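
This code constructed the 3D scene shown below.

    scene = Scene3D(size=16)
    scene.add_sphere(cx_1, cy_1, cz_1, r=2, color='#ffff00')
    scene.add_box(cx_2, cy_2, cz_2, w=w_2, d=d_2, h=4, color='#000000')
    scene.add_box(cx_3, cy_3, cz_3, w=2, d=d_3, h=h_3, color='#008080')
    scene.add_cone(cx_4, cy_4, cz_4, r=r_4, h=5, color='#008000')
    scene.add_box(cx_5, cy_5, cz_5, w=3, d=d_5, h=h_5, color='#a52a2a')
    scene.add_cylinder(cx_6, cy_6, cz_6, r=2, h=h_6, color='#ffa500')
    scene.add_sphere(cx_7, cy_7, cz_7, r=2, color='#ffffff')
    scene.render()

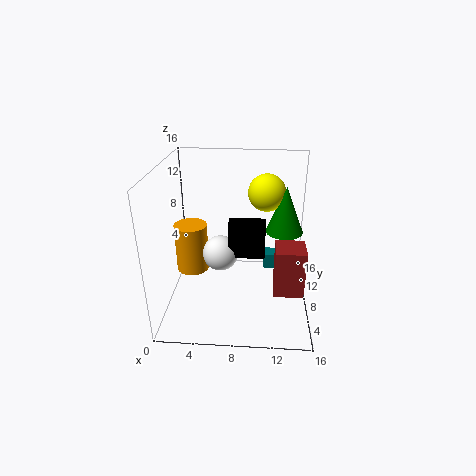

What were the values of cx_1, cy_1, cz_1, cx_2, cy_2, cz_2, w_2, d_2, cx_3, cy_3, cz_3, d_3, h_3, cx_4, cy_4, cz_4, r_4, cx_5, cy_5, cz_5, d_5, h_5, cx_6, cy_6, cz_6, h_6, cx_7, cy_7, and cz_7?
cx_1 = 11
cy_1 = 9
cz_1 = 13
cx_2 = 7
cy_2 = 7
cz_2 = 6
w_2 = 4
d_2 = 2
cx_3 = 11
cy_3 = 13
cz_3 = 1
d_3 = 2
h_3 = 2
cx_4 = 13
cy_4 = 8
cz_4 = 9
r_4 = 2
cx_5 = 12
cy_5 = 3
cz_5 = 4
d_5 = 3
h_5 = 5
cx_6 = 2
cy_6 = 11
cz_6 = 2
h_6 = 6
cx_7 = 6
cy_7 = 8
cz_7 = 6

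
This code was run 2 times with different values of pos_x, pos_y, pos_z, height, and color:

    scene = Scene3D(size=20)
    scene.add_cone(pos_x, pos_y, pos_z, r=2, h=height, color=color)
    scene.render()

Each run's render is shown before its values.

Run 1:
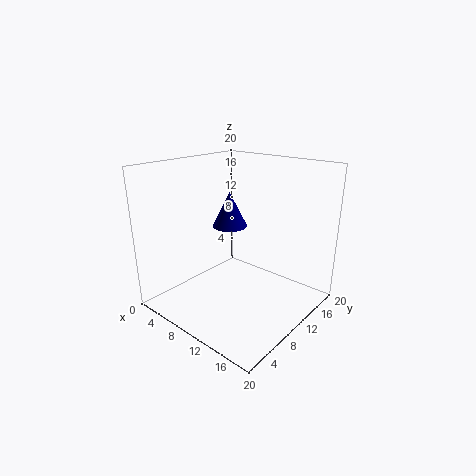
pos_x = 13; pos_y = 5; pos_z = 14; height = 4; color = 'navy'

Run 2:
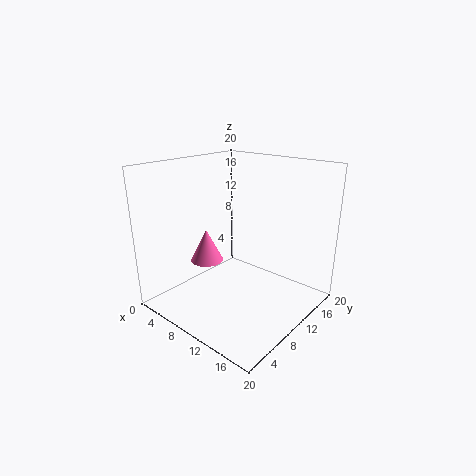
pos_x = 10; pos_y = 4; pos_z = 9; height = 4; color = 'hotpink'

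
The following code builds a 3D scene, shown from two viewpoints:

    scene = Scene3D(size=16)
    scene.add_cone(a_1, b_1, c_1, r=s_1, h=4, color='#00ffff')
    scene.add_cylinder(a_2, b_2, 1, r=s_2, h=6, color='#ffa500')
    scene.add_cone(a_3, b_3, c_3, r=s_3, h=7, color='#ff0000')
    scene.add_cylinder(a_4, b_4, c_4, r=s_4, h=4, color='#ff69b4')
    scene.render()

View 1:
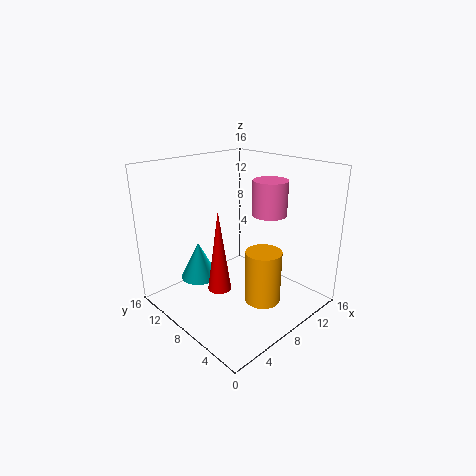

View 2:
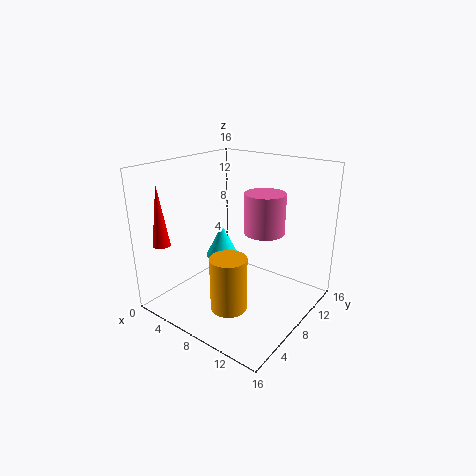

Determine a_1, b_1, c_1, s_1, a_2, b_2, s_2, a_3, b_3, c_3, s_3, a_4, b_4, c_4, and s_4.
a_1 = 4, b_1 = 10, c_1 = 4, s_1 = 2, a_2 = 9, b_2 = 5, s_2 = 2, a_3 = 1, b_3 = 3, c_3 = 7, s_3 = 1, a_4 = 12, b_4 = 7, c_4 = 10, s_4 = 2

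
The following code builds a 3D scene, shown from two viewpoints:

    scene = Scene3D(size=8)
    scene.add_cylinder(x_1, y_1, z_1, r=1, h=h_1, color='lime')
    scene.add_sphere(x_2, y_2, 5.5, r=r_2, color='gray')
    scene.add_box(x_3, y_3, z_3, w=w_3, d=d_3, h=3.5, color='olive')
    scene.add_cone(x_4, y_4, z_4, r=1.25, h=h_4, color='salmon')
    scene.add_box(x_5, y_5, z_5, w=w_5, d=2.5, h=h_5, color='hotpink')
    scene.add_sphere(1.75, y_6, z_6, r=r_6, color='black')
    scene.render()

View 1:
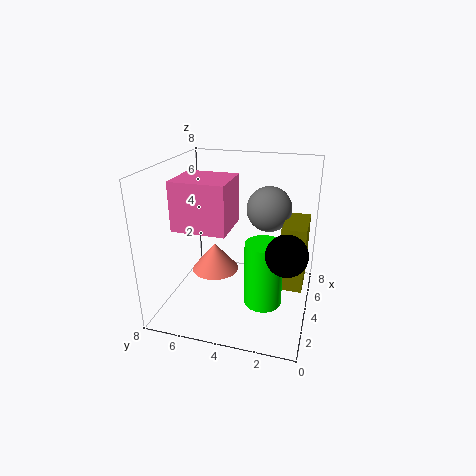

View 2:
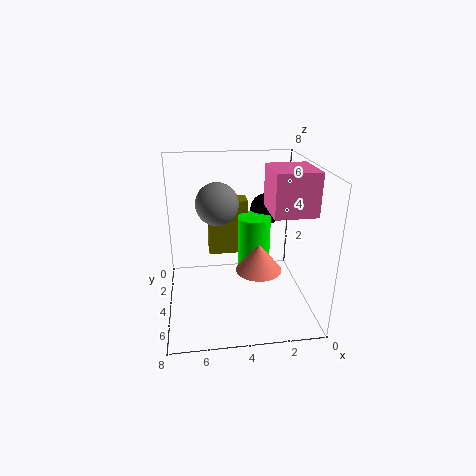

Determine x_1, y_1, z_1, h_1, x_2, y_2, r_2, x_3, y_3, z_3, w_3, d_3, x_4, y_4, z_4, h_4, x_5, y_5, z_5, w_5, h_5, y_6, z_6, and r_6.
x_1 = 2.75; y_1 = 2.25; z_1 = 1; h_1 = 3.5; x_2 = 5; y_2 = 2.5; r_2 = 1.25; x_3 = 3; y_3 = 0.25; z_3 = 1.75; w_3 = 2.5; d_3 = 1.25; x_4 = 3; y_4 = 5; z_4 = 2.5; h_4 = 1.5; x_5 = 0.25; y_5 = 3.5; z_5 = 5.75; w_5 = 2.25; h_5 = 2.25; y_6 = 1; z_6 = 4.5; r_6 = 1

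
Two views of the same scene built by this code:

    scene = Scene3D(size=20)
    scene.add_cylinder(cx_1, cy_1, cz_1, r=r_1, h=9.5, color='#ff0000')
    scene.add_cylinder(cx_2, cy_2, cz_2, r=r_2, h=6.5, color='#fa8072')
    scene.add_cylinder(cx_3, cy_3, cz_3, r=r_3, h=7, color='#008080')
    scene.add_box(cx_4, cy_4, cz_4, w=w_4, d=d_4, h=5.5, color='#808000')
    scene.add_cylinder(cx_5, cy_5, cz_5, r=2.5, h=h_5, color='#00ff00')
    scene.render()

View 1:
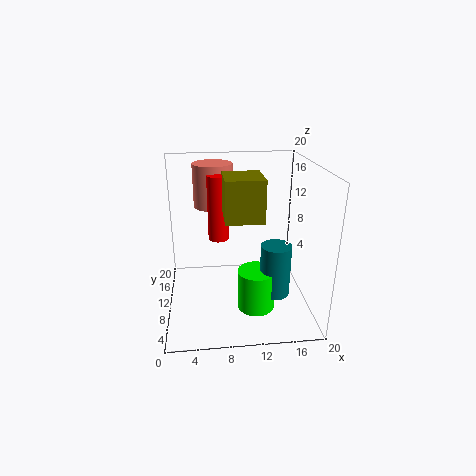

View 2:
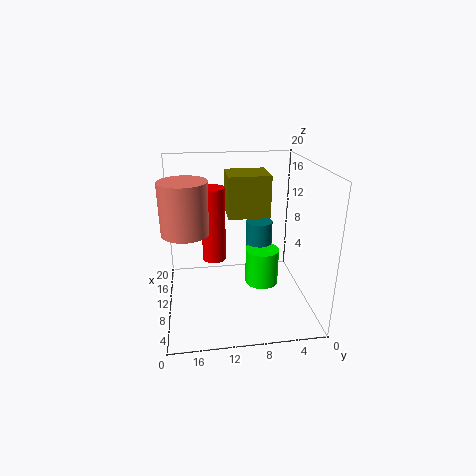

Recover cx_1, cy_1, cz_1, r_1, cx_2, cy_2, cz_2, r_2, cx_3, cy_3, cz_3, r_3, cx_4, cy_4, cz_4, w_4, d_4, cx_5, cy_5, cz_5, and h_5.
cx_1 = 7.5
cy_1 = 13.5
cz_1 = 8.5
r_1 = 1.5
cx_2 = 7
cy_2 = 17
cz_2 = 12.5
r_2 = 3
cx_3 = 14.5
cy_3 = 6
cz_3 = 3.5
r_3 = 2
cx_4 = 8
cy_4 = 6
cz_4 = 13.5
w_4 = 5
d_4 = 5.5
cx_5 = 12
cy_5 = 6
cz_5 = 1.5
h_5 = 5.5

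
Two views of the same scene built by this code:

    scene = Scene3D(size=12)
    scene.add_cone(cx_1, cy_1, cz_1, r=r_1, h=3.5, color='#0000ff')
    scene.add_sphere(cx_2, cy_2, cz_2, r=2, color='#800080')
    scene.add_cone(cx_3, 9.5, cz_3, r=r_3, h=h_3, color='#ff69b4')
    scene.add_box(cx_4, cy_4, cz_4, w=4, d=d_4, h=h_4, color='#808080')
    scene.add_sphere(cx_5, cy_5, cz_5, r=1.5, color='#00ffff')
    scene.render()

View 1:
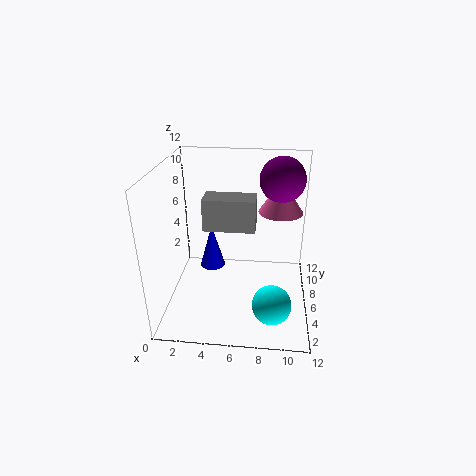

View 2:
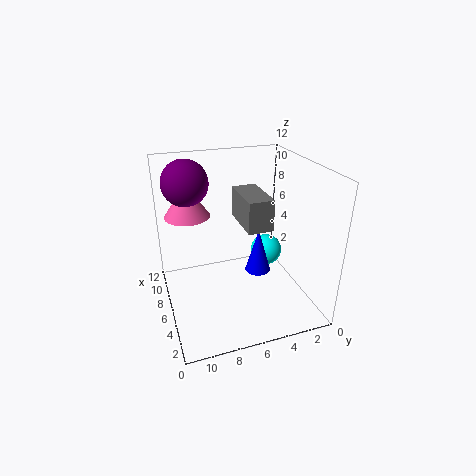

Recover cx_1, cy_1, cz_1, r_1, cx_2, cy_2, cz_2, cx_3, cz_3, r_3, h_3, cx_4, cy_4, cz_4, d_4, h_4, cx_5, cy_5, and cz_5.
cx_1 = 4; cy_1 = 5; cz_1 = 4; r_1 = 1; cx_2 = 9.5; cy_2 = 9.5; cz_2 = 10; cx_3 = 9.5; cz_3 = 7; r_3 = 2; h_3 = 3; cx_4 = 3.5; cy_4 = 4; cz_4 = 7.5; d_4 = 2; h_4 = 2.5; cx_5 = 9; cy_5 = 2; cz_5 = 2.5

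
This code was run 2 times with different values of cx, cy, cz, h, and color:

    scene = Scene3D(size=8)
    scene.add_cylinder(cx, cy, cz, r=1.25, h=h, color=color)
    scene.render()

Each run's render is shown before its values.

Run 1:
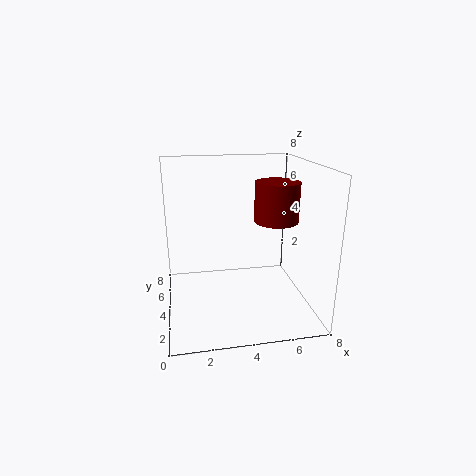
cx = 6.25, cy = 4.25, cz = 4.75, h = 2.25, color = 'maroon'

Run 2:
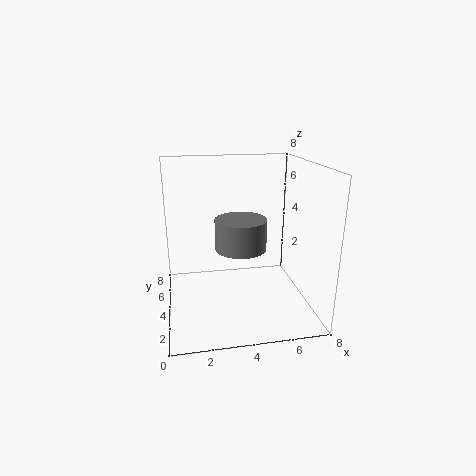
cx = 3.75, cy = 2, cz = 4.25, h = 1.5, color = 'gray'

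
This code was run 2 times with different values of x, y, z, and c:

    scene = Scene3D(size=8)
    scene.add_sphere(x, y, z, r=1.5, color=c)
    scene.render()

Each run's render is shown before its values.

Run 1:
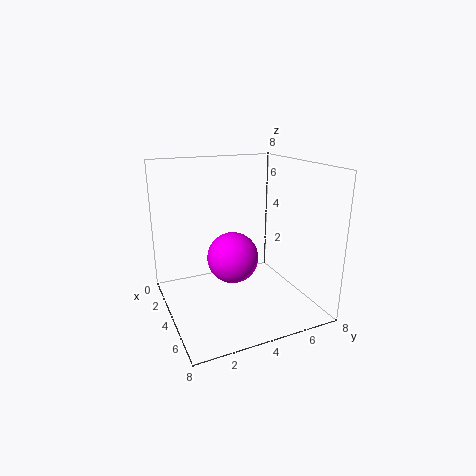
x = 3.25
y = 4
z = 2.5
c = 'magenta'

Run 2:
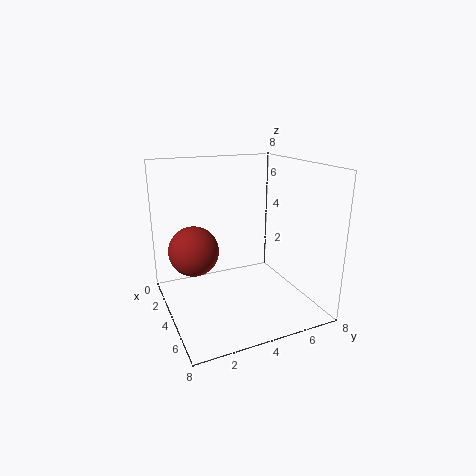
x = 2
y = 2
z = 2.75
c = 'brown'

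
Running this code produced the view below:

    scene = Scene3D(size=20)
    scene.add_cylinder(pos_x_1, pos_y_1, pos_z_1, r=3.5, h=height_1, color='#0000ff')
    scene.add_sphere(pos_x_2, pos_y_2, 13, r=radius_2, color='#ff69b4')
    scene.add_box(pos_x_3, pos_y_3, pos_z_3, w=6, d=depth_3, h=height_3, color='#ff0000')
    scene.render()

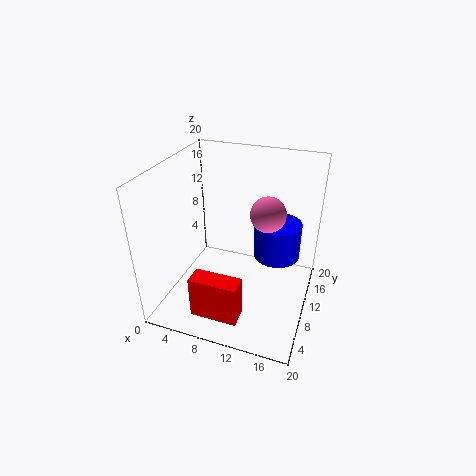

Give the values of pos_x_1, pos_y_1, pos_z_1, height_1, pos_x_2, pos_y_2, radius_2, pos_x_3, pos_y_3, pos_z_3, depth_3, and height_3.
pos_x_1 = 14.5
pos_y_1 = 15
pos_z_1 = 5
height_1 = 5.5
pos_x_2 = 13.5
pos_y_2 = 12.5
radius_2 = 2.5
pos_x_3 = 7
pos_y_3 = 0.5
pos_z_3 = 3.5
depth_3 = 2.5
height_3 = 5.5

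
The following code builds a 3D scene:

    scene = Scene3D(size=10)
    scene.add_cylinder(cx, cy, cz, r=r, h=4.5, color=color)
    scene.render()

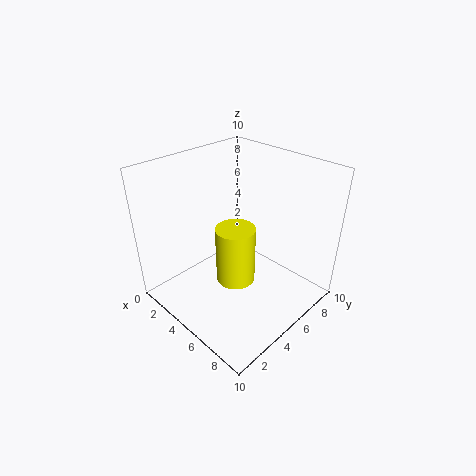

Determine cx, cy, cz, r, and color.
cx = 4, cy = 5.75, cz = 0.5, r = 1.5, color = 'yellow'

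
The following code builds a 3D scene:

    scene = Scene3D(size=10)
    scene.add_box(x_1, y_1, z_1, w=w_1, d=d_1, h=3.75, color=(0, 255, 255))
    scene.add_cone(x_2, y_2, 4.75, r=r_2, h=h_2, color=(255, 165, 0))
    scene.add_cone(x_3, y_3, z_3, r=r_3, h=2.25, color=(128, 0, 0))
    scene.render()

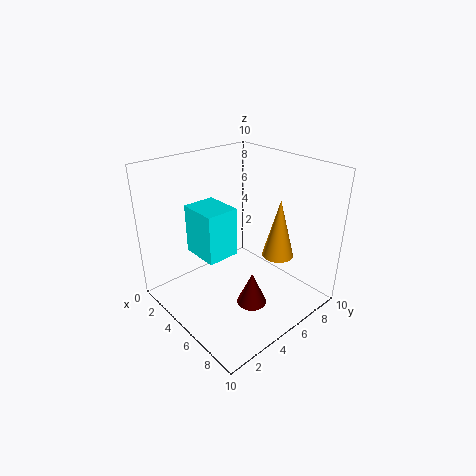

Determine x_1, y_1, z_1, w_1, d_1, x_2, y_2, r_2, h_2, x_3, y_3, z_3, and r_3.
x_1 = 0.75, y_1 = 3.5, z_1 = 2.75, w_1 = 3, d_1 = 2.5, x_2 = 8, y_2 = 5.75, r_2 = 1, h_2 = 3.75, x_3 = 7.25, y_3 = 4.25, z_3 = 1.25, r_3 = 1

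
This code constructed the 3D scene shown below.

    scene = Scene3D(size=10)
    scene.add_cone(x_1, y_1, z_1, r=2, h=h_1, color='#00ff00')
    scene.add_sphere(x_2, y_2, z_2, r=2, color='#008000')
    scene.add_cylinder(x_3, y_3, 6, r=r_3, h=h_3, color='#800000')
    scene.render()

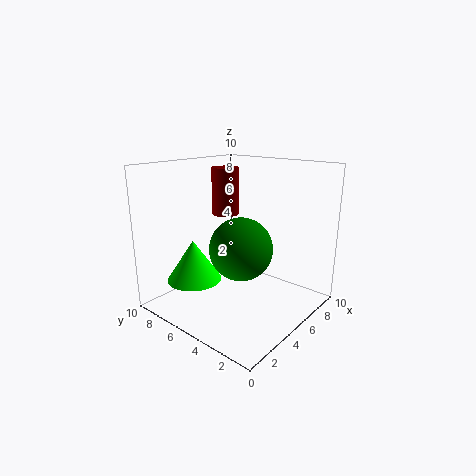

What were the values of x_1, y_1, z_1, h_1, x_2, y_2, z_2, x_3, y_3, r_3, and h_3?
x_1 = 3.5
y_1 = 8
z_1 = 1.5
h_1 = 3
x_2 = 3.5
y_2 = 3.5
z_2 = 5
x_3 = 6.5
y_3 = 7.5
r_3 = 1
h_3 = 3.5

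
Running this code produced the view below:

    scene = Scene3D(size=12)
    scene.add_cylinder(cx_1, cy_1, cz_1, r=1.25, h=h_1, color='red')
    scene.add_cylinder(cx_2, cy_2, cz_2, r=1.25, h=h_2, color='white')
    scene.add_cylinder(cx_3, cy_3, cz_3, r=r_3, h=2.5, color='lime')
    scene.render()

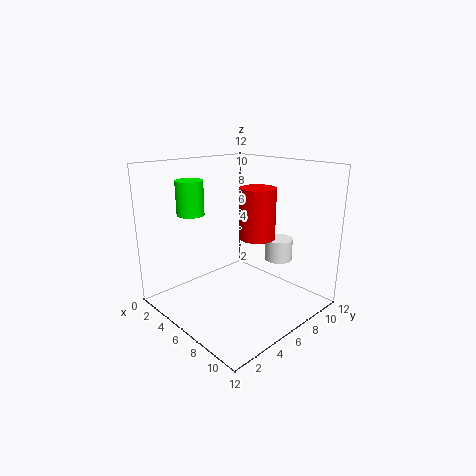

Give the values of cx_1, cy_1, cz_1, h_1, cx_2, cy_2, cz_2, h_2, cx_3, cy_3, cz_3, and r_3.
cx_1 = 9.75
cy_1 = 4.25
cz_1 = 7.5
h_1 = 3.5
cx_2 = 6.75
cy_2 = 10.5
cz_2 = 3
h_2 = 2
cx_3 = 5.5
cy_3 = 1.75
cz_3 = 8.75
r_3 = 1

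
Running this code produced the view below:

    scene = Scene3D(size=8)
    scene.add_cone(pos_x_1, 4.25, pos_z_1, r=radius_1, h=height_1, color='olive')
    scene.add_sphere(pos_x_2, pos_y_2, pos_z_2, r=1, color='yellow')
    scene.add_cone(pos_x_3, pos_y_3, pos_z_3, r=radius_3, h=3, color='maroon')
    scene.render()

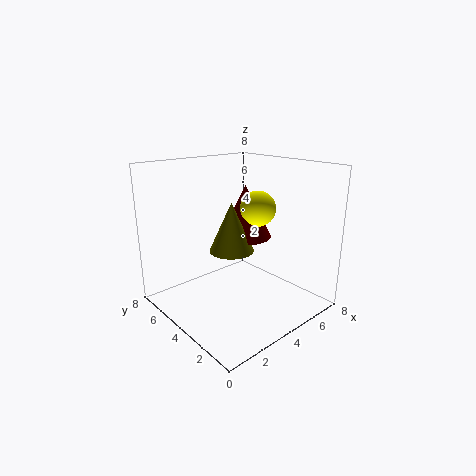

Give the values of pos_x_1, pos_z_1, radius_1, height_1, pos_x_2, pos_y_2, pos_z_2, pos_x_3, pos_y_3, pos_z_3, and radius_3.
pos_x_1 = 3.75
pos_z_1 = 3.25
radius_1 = 1.25
height_1 = 2.75
pos_x_2 = 5.25
pos_y_2 = 3.75
pos_z_2 = 5.5
pos_x_3 = 5
pos_y_3 = 4.5
pos_z_3 = 3.75
radius_3 = 1.5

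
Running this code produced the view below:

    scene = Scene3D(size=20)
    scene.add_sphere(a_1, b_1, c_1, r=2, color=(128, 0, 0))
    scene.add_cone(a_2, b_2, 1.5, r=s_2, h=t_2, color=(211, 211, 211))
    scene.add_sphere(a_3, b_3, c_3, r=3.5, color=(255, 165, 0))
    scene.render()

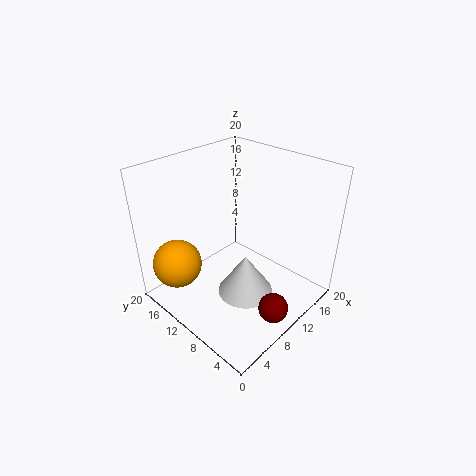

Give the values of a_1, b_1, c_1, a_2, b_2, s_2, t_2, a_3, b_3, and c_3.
a_1 = 9, b_1 = 2.5, c_1 = 2.5, a_2 = 10, b_2 = 8.5, s_2 = 4, t_2 = 6, a_3 = 4, b_3 = 16.5, c_3 = 5.5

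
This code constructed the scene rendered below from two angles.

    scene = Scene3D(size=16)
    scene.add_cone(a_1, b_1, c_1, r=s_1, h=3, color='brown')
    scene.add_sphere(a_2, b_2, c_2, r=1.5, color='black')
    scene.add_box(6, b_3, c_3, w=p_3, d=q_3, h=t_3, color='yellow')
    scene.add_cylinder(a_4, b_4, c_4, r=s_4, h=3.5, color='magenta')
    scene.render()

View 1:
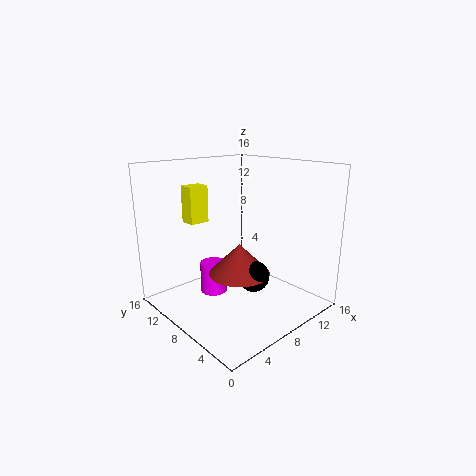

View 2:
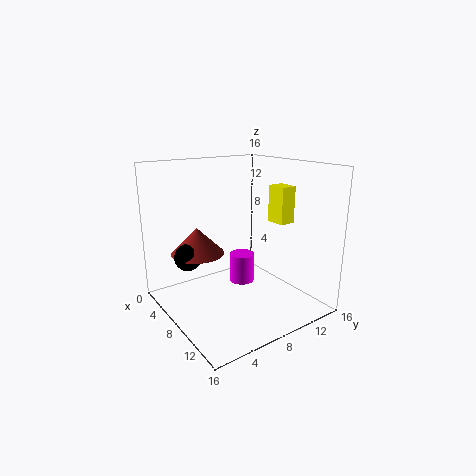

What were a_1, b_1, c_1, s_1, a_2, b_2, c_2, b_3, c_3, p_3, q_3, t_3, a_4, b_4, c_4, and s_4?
a_1 = 5, b_1 = 4.5, c_1 = 6, s_1 = 3, a_2 = 5.5, b_2 = 3, c_2 = 6, b_3 = 14, c_3 = 8.5, p_3 = 2.5, q_3 = 2, t_3 = 4.5, a_4 = 6, b_4 = 10, c_4 = 1.5, s_4 = 1.5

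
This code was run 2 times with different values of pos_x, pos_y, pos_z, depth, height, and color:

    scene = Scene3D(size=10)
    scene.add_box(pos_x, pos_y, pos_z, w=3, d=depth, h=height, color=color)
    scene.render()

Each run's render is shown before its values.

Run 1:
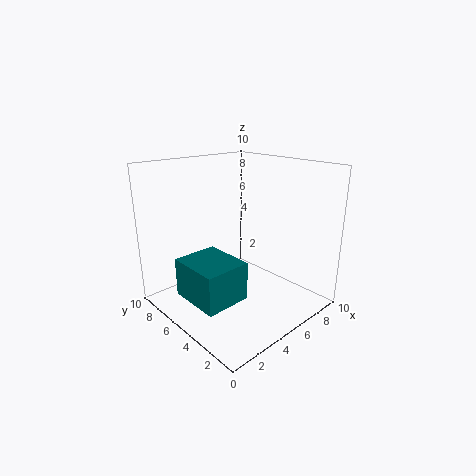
pos_x = 0.5
pos_y = 2.5
pos_z = 2
depth = 3.5
height = 2.5
color = 'teal'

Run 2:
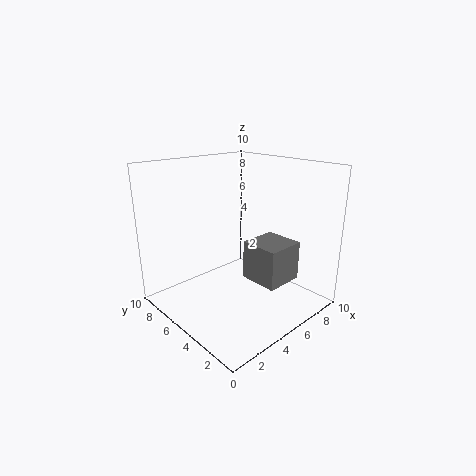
pos_x = 6.5
pos_y = 3
pos_z = 1
depth = 3
height = 3
color = 'gray'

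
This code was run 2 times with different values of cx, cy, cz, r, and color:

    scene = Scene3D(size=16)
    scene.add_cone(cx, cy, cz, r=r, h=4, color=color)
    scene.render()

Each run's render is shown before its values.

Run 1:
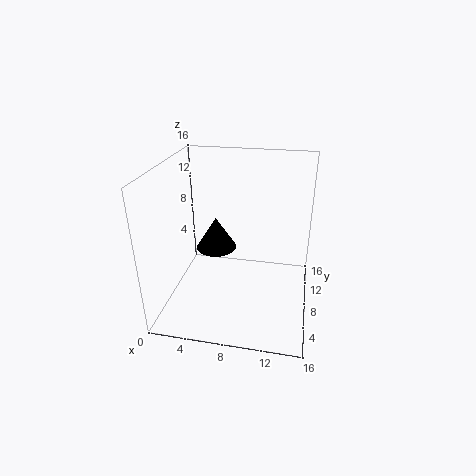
cx = 4.5; cy = 11.5; cz = 4.5; r = 2.5; color = 'black'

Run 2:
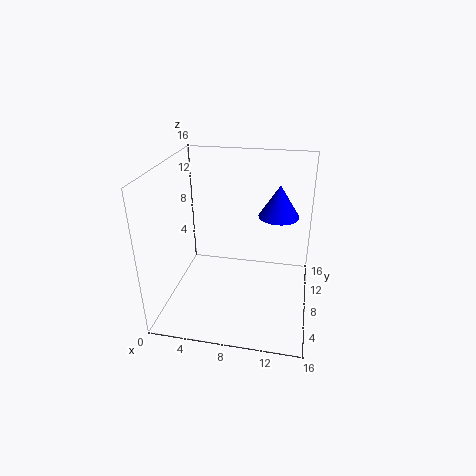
cx = 12; cy = 13.5; cz = 8.5; r = 2.5; color = 'blue'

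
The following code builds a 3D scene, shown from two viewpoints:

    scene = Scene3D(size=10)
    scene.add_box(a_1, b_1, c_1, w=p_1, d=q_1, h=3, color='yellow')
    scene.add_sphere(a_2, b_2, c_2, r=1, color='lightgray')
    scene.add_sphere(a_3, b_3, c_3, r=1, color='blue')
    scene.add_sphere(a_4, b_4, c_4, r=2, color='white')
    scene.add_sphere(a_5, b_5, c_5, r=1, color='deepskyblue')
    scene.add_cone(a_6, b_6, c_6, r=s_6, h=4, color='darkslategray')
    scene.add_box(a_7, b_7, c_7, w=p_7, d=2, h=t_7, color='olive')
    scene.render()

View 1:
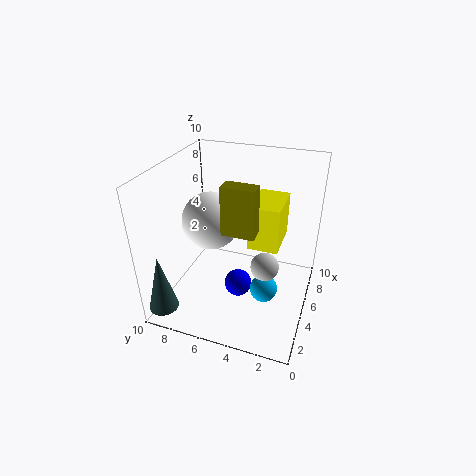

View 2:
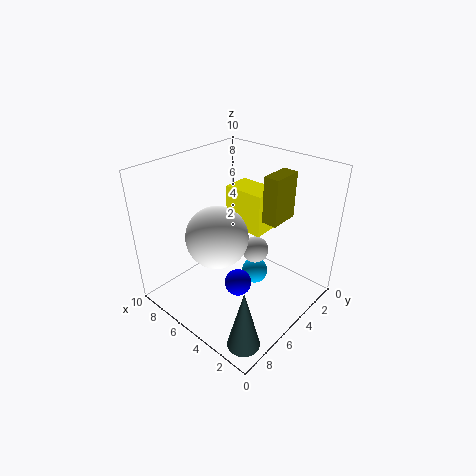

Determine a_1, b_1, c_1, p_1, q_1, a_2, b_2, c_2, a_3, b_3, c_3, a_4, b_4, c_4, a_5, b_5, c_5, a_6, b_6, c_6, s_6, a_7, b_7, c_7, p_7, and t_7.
a_1 = 4, b_1 = 2, c_1 = 5, p_1 = 3, q_1 = 2, a_2 = 5, b_2 = 3, c_2 = 3, a_3 = 5, b_3 = 5, c_3 = 1, a_4 = 5, b_4 = 7, c_4 = 6, a_5 = 5, b_5 = 3, c_5 = 1, a_6 = 1, b_6 = 9, c_6 = 1, s_6 = 1, a_7 = 2, b_7 = 3, c_7 = 7, p_7 = 1, t_7 = 3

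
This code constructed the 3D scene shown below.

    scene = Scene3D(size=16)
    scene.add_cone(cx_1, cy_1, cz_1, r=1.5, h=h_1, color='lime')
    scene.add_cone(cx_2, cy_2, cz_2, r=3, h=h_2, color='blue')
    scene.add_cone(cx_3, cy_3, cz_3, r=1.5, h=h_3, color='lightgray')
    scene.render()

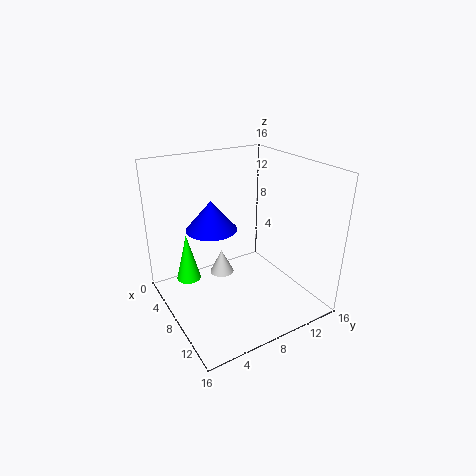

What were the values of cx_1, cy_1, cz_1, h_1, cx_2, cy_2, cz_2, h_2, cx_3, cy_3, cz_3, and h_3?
cx_1 = 2.5
cy_1 = 4
cz_1 = 1
h_1 = 6
cx_2 = 4.5
cy_2 = 6.5
cz_2 = 8
h_2 = 3.5
cx_3 = 4
cy_3 = 8
cz_3 = 1.5
h_3 = 3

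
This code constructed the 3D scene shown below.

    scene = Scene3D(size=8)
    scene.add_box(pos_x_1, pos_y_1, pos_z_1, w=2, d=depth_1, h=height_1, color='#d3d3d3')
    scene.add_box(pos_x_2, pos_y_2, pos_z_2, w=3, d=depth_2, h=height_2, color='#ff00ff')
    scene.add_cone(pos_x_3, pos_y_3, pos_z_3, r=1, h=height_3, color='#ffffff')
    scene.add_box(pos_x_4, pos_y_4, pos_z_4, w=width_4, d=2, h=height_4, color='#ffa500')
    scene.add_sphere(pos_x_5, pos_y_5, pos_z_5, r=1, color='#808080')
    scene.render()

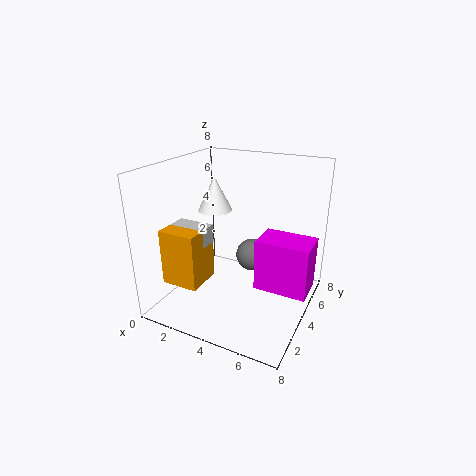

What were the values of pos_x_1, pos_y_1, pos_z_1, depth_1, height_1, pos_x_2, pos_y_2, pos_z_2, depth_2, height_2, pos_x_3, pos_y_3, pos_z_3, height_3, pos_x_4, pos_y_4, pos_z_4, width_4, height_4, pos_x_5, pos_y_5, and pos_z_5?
pos_x_1 = 1, pos_y_1 = 2, pos_z_1 = 4, depth_1 = 1, height_1 = 1, pos_x_2 = 5, pos_y_2 = 4, pos_z_2 = 1, depth_2 = 2, height_2 = 3, pos_x_3 = 2, pos_y_3 = 5, pos_z_3 = 5, height_3 = 2, pos_x_4 = 1, pos_y_4 = 1, pos_z_4 = 2, width_4 = 2, height_4 = 3, pos_x_5 = 4, pos_y_5 = 6, pos_z_5 = 2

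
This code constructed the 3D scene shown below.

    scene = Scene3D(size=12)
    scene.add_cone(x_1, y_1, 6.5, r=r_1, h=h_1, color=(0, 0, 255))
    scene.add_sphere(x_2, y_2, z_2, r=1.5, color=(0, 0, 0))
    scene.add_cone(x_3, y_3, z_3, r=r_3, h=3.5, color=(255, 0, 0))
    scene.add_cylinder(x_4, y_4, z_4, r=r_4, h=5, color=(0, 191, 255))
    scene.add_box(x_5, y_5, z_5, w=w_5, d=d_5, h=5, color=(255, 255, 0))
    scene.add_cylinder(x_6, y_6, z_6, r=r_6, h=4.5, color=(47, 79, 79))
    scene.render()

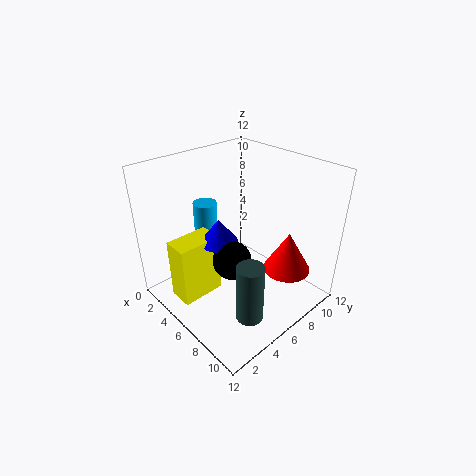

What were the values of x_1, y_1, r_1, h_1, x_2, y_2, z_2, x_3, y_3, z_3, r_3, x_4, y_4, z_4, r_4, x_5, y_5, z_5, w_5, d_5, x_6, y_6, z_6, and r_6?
x_1 = 6, y_1 = 4, r_1 = 1.5, h_1 = 2, x_2 = 7.5, y_2 = 4, z_2 = 5.5, x_3 = 9, y_3 = 9, z_3 = 3, r_3 = 2, x_4 = 3, y_4 = 5, z_4 = 3.5, r_4 = 1, x_5 = 4, y_5 = 0.5, z_5 = 2, w_5 = 2, d_5 = 3.5, x_6 = 10.5, y_6 = 3, z_6 = 2.5, r_6 = 1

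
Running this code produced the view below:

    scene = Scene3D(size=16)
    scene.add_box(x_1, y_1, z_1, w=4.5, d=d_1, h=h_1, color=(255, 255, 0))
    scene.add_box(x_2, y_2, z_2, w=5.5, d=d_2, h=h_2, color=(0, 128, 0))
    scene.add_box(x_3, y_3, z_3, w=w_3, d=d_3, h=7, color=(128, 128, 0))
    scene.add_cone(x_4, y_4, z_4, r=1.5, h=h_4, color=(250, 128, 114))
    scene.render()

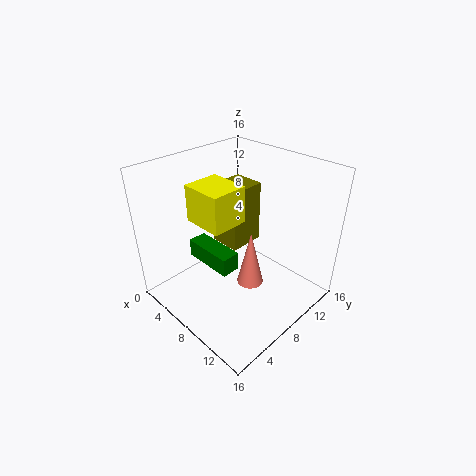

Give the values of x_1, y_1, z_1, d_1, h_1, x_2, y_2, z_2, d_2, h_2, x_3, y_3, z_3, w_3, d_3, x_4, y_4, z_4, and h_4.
x_1 = 4.5
y_1 = 4
z_1 = 10.5
d_1 = 4
h_1 = 4
x_2 = 4.5
y_2 = 4
z_2 = 6
d_2 = 2
h_2 = 2
x_3 = 4.5
y_3 = 7.5
z_3 = 6.5
w_3 = 3.5
d_3 = 4
x_4 = 9.5
y_4 = 8.5
z_4 = 2.5
h_4 = 6.5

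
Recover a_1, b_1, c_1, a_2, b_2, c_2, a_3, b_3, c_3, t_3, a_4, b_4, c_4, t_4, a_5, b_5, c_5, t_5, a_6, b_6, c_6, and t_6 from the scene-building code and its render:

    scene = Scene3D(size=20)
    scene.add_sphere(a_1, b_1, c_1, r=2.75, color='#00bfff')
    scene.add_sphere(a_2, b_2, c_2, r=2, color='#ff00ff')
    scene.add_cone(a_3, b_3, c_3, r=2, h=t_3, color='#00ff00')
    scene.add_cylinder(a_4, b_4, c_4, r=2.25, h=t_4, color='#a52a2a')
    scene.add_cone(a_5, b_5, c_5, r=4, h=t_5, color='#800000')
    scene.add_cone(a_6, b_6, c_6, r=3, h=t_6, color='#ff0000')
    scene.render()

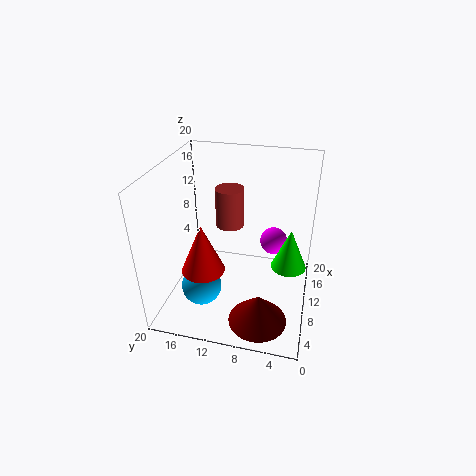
a_1 = 6; b_1 = 14.25; c_1 = 4; a_2 = 14; b_2 = 5.5; c_2 = 7.75; a_3 = 4; b_3 = 2.5; c_3 = 11; t_3 = 4.75; a_4 = 16.75; b_4 = 13; c_4 = 8; t_4 = 6.25; a_5 = 5; b_5 = 6; c_5 = 0.25; t_5 = 4.25; a_6 = 7; b_6 = 14.25; c_6 = 6; t_6 = 7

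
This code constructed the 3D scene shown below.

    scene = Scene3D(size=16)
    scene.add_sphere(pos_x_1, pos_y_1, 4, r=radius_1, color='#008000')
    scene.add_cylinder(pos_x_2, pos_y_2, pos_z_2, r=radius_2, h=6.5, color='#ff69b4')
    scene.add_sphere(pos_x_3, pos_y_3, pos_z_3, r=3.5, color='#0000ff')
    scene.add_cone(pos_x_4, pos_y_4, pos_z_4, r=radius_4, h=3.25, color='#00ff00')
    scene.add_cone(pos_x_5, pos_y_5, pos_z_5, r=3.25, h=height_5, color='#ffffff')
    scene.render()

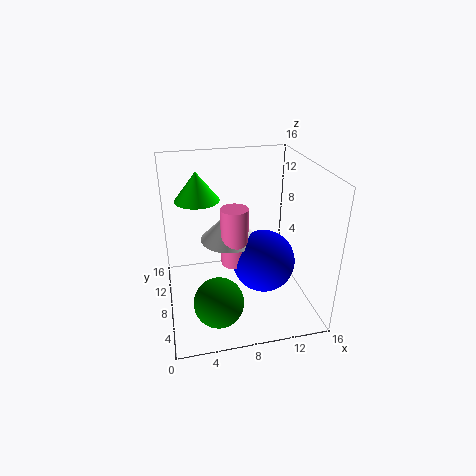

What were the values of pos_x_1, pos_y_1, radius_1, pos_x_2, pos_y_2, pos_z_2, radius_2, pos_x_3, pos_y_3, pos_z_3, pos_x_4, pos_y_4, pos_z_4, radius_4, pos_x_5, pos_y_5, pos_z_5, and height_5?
pos_x_1 = 4.75
pos_y_1 = 2.5
radius_1 = 2.5
pos_x_2 = 7.5
pos_y_2 = 7.5
pos_z_2 = 5.25
radius_2 = 1.5
pos_x_3 = 10.75
pos_y_3 = 7
pos_z_3 = 5.25
pos_x_4 = 4
pos_y_4 = 10.75
pos_z_4 = 11.75
radius_4 = 2.5
pos_x_5 = 7.25
pos_y_5 = 9
pos_z_5 = 7.5
height_5 = 3.25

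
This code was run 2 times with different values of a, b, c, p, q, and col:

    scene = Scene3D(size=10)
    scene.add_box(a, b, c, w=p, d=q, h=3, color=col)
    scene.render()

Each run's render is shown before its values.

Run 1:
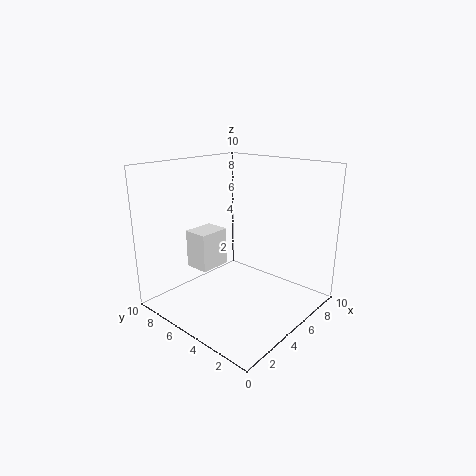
a = 4.5, b = 8, c = 1.5, p = 2.5, q = 2, col = 'white'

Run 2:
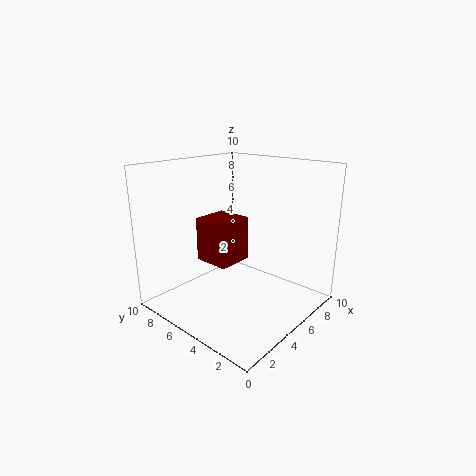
a = 3, b = 4.5, c = 3.5, p = 2.5, q = 2.5, col = 'maroon'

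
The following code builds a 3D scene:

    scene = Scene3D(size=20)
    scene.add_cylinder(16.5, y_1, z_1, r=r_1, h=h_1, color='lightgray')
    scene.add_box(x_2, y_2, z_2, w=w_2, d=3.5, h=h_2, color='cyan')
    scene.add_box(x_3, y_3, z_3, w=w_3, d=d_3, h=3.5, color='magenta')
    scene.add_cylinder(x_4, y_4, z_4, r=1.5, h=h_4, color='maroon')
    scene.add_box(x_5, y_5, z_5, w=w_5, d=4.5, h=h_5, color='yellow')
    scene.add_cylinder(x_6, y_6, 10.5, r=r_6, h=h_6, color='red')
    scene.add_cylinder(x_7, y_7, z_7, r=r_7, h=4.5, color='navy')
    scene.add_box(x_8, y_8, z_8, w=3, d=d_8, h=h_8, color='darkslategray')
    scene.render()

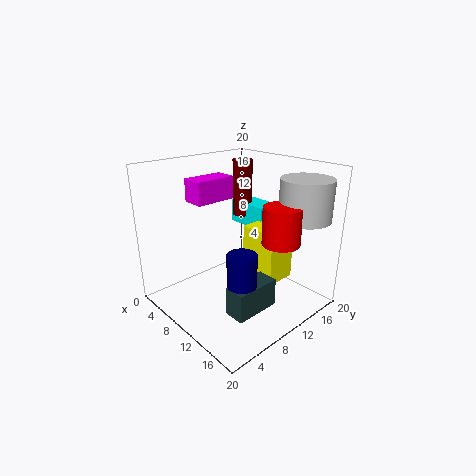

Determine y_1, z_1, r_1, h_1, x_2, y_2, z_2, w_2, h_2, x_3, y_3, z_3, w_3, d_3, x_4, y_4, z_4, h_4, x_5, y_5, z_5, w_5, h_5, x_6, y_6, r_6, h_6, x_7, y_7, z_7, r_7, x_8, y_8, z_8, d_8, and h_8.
y_1 = 16; z_1 = 13; r_1 = 3.5; h_1 = 5.5; x_2 = 3; y_2 = 15; z_2 = 9.5; w_2 = 6.5; h_2 = 3.5; x_3 = 0.5; y_3 = 8; z_3 = 13.5; w_3 = 3.5; d_3 = 6.5; x_4 = 5; y_4 = 15.5; z_4 = 11; h_4 = 8.5; x_5 = 9; y_5 = 12; z_5 = 3.5; w_5 = 5.5; h_5 = 7.5; x_6 = 16; y_6 = 12; r_6 = 2.5; h_6 = 5; x_7 = 13.5; y_7 = 7.5; z_7 = 5; r_7 = 2; x_8 = 12.5; y_8 = 5.5; z_8 = 1; d_8 = 6.5; h_8 = 4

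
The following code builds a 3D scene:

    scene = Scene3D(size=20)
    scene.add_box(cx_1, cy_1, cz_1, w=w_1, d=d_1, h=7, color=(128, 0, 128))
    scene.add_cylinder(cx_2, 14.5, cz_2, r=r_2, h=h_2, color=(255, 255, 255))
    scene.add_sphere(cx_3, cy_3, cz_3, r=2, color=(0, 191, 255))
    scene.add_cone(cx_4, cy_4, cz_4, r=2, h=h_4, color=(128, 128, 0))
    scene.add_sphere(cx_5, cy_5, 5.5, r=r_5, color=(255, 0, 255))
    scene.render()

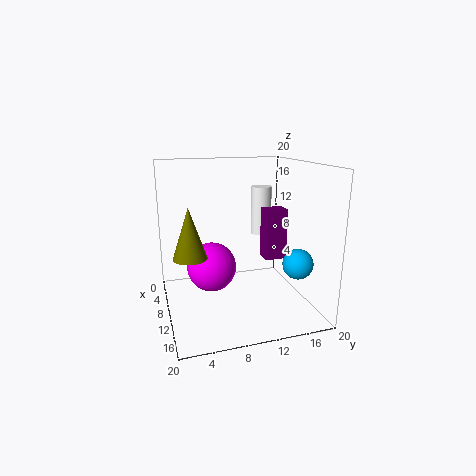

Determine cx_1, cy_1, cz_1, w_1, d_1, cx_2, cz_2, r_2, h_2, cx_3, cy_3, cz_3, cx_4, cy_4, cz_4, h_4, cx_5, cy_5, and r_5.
cx_1 = 9.5; cy_1 = 13.5; cz_1 = 7; w_1 = 2.5; d_1 = 3; cx_2 = 7; cz_2 = 9.5; r_2 = 1.5; h_2 = 7; cx_3 = 15.5; cy_3 = 16.5; cz_3 = 7.5; cx_4 = 15.5; cy_4 = 2.5; cz_4 = 10; h_4 = 6; cx_5 = 8.5; cy_5 = 6.5; r_5 = 3.5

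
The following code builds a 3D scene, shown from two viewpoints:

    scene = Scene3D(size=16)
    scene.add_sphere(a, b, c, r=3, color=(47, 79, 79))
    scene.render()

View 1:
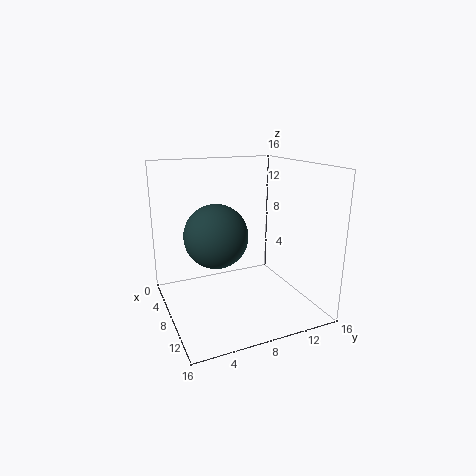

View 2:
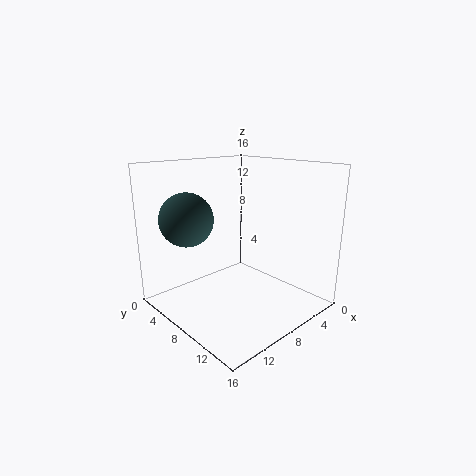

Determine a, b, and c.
a = 12
b = 4
c = 10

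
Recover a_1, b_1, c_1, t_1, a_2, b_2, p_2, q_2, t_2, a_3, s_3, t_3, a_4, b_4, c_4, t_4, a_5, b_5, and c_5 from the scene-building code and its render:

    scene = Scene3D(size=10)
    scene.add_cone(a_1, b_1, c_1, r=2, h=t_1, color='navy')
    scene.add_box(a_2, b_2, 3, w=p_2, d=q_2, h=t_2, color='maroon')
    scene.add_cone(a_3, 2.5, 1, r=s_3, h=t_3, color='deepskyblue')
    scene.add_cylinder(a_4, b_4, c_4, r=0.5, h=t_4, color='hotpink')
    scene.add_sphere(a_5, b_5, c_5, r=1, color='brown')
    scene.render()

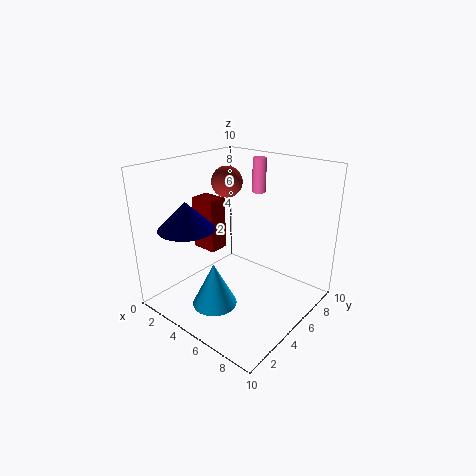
a_1 = 2; b_1 = 3; c_1 = 5.5; t_1 = 2; a_2 = 0.5; b_2 = 5; p_2 = 2; q_2 = 1.5; t_2 = 4; a_3 = 5; s_3 = 1.5; t_3 = 3; a_4 = 4.5; b_4 = 8; c_4 = 7.5; t_4 = 2.5; a_5 = 4.5; b_5 = 4.5; c_5 = 9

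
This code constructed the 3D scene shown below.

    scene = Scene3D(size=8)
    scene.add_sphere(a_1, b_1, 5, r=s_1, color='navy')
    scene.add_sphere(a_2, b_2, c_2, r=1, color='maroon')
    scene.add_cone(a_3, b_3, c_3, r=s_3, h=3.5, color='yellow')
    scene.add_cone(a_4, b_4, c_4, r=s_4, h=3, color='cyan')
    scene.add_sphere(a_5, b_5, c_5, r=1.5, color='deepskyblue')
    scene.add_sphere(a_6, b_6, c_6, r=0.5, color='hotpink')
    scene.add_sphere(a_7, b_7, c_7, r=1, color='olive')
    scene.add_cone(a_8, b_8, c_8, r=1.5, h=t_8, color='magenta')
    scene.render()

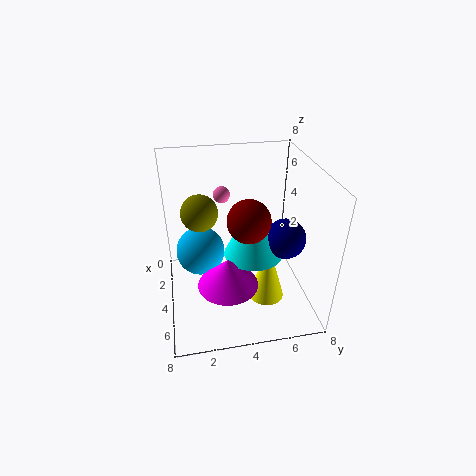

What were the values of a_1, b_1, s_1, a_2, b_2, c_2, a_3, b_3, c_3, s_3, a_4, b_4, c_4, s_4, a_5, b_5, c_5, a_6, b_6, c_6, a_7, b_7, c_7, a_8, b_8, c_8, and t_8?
a_1 = 6; b_1 = 6; s_1 = 1; a_2 = 6.5; b_2 = 4; c_2 = 6.5; a_3 = 5; b_3 = 5.5; c_3 = 0.5; s_3 = 1; a_4 = 5.5; b_4 = 4.5; c_4 = 4; s_4 = 1.5; a_5 = 2; b_5 = 2; c_5 = 2; a_6 = 1.5; b_6 = 3.5; c_6 = 5.5; a_7 = 3.5; b_7 = 2; c_7 = 5.5; a_8 = 6.5; b_8 = 3; c_8 = 3; t_8 = 1.5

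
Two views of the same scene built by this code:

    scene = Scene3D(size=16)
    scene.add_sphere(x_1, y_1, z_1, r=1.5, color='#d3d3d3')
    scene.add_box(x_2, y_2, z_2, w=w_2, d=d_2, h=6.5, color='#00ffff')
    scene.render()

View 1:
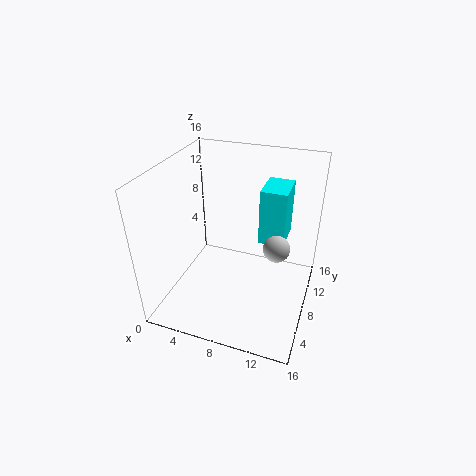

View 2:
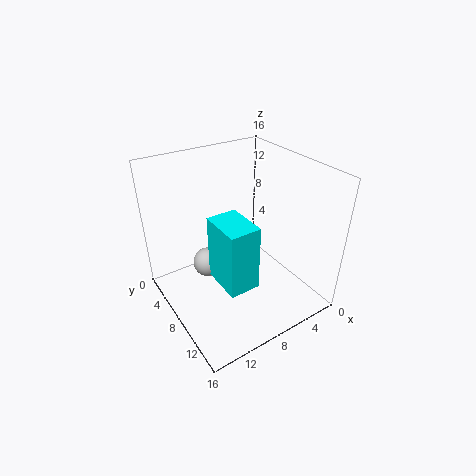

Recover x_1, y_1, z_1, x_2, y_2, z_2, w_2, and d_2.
x_1 = 12.25, y_1 = 8.75, z_1 = 7, x_2 = 9.75, y_2 = 10, z_2 = 6.5, w_2 = 3, d_2 = 4.25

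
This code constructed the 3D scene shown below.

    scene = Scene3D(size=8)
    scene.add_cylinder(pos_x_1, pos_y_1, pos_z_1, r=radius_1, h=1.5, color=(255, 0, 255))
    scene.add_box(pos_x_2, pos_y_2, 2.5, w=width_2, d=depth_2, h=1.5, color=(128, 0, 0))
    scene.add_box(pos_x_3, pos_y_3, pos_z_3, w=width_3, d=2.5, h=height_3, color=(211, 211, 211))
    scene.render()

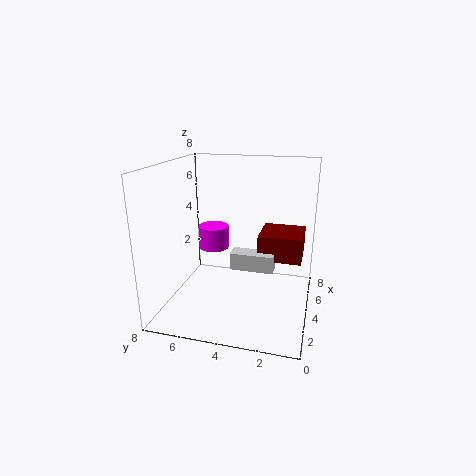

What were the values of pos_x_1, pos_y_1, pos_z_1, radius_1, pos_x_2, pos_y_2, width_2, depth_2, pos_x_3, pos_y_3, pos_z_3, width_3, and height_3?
pos_x_1 = 7; pos_y_1 = 6.5; pos_z_1 = 2; radius_1 = 1; pos_x_2 = 4.5; pos_y_2 = 0.5; width_2 = 2.5; depth_2 = 2.5; pos_x_3 = 4; pos_y_3 = 2; pos_z_3 = 2; width_3 = 1; height_3 = 1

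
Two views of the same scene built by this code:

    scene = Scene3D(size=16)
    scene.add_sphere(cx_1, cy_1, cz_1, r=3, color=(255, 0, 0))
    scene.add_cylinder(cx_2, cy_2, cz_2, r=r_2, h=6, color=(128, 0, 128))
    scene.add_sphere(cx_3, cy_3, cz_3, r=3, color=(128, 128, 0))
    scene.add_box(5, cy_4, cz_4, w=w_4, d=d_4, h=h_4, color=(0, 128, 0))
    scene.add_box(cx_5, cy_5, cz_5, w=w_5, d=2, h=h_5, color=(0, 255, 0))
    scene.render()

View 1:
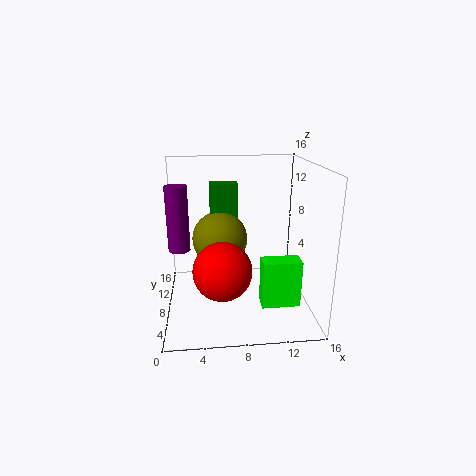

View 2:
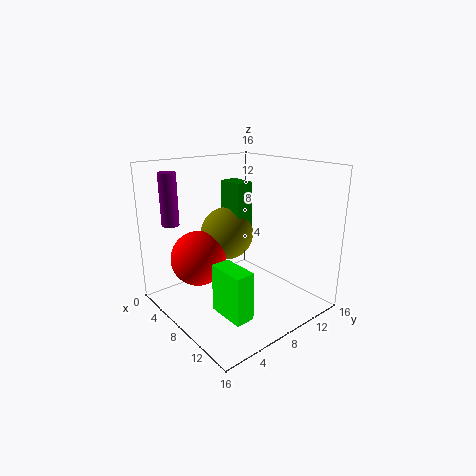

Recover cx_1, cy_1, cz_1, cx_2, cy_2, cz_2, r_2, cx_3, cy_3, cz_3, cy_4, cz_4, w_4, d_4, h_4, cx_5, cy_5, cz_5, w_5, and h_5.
cx_1 = 6; cy_1 = 4; cz_1 = 6; cx_2 = 2; cy_2 = 3; cz_2 = 9; r_2 = 1; cx_3 = 6; cy_3 = 8; cz_3 = 8; cy_4 = 8; cz_4 = 8; w_4 = 3; d_4 = 2; h_4 = 6; cx_5 = 10; cy_5 = 3; cz_5 = 2; w_5 = 4; h_5 = 5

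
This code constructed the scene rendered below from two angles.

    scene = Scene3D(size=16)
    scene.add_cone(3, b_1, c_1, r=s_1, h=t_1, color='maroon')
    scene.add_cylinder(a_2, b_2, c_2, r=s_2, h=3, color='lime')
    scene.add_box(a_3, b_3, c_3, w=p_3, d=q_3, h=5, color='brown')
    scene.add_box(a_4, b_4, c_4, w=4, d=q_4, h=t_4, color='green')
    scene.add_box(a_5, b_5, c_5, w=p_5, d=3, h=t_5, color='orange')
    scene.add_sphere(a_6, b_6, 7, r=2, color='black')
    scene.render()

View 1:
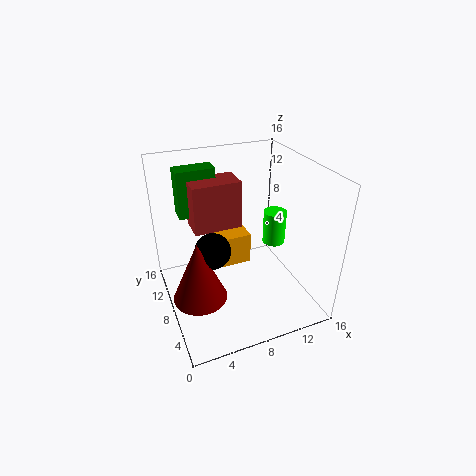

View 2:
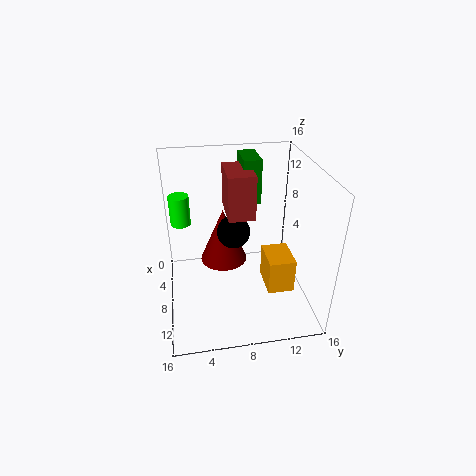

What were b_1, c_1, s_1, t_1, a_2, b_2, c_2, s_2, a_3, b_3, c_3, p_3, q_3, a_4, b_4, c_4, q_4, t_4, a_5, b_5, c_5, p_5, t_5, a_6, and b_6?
b_1 = 7
c_1 = 2
s_1 = 3
t_1 = 7
a_2 = 9
b_2 = 2
c_2 = 11
s_2 = 1
a_3 = 3
b_3 = 7
c_3 = 10
p_3 = 5
q_3 = 3
a_4 = 2
b_4 = 9
c_4 = 11
q_4 = 2
t_4 = 5
a_5 = 7
b_5 = 11
c_5 = 2
p_5 = 4
t_5 = 4
a_6 = 5
b_6 = 8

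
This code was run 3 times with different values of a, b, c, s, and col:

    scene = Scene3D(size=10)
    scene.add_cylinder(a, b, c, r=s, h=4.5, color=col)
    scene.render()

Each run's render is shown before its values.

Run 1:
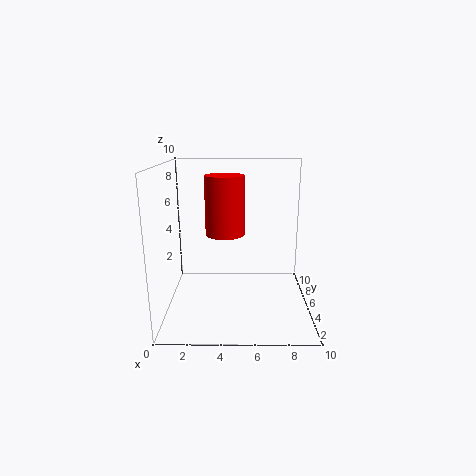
a = 4; b = 7.5; c = 4.5; s = 1.5; col = 'red'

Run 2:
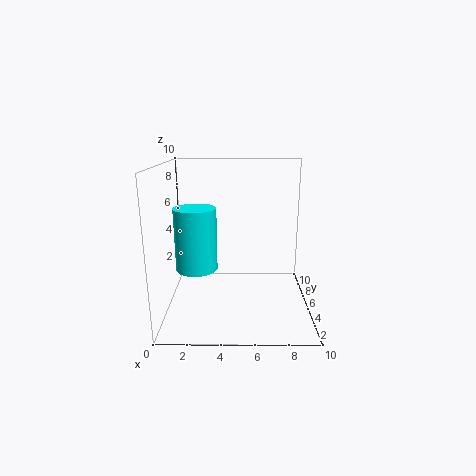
a = 2; b = 5.5; c = 2.5; s = 1.5; col = 'cyan'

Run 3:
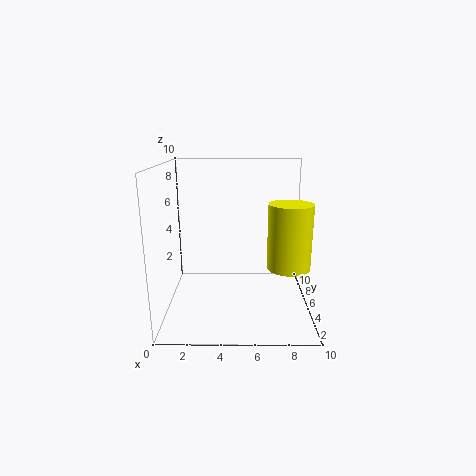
a = 8.5; b = 4.5; c = 3; s = 1.5; col = 'yellow'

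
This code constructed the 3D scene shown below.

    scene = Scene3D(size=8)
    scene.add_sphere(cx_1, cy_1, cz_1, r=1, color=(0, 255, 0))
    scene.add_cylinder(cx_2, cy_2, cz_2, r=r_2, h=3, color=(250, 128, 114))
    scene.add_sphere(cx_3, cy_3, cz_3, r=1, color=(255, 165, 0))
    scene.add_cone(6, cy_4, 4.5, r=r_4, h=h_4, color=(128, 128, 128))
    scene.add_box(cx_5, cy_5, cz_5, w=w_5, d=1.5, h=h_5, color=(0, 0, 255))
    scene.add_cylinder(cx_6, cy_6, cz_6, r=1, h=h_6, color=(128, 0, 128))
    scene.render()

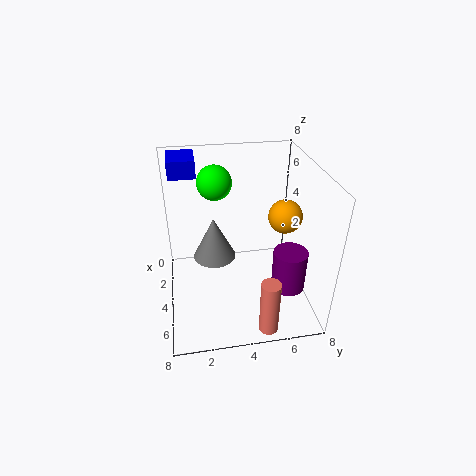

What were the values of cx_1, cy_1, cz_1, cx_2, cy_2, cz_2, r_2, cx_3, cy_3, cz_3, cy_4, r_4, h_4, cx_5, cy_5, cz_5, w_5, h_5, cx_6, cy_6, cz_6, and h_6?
cx_1 = 2; cy_1 = 3; cz_1 = 6.5; cx_2 = 7.5; cy_2 = 5; cz_2 = 0.5; r_2 = 0.5; cx_3 = 3; cy_3 = 7; cz_3 = 4.5; cy_4 = 2.5; r_4 = 1; h_4 = 2; cx_5 = 0.5; cy_5 = 0.5; cz_5 = 7; w_5 = 2; h_5 = 1; cx_6 = 4.5; cy_6 = 7; cz_6 = 0.5; h_6 = 2.5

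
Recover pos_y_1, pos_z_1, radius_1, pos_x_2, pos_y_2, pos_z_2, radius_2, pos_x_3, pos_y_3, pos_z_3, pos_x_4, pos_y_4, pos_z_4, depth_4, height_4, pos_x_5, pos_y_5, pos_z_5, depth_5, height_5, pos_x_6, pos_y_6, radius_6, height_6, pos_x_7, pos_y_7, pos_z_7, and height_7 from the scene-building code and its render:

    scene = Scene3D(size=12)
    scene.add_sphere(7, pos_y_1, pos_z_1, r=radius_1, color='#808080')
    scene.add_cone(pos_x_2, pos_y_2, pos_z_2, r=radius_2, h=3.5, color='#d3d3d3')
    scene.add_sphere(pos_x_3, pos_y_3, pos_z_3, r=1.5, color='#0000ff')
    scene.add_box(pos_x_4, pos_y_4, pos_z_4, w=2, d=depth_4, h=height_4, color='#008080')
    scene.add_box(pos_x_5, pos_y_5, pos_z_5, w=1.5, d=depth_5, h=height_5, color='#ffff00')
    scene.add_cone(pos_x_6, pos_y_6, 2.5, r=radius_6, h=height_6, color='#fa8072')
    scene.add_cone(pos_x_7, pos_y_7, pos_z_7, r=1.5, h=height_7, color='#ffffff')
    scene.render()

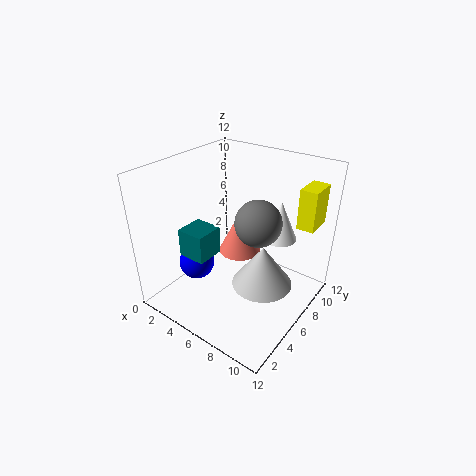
pos_y_1 = 7.5; pos_z_1 = 7; radius_1 = 2; pos_x_2 = 8.5; pos_y_2 = 6; pos_z_2 = 2.5; radius_2 = 2.5; pos_x_3 = 3; pos_y_3 = 4; pos_z_3 = 3.5; pos_x_4 = 5; pos_y_4 = 0.5; pos_z_4 = 7; depth_4 = 2; height_4 = 2; pos_x_5 = 9.5; pos_y_5 = 9.5; pos_z_5 = 6.5; depth_5 = 2.5; height_5 = 3.5; pos_x_6 = 4; pos_y_6 = 9; radius_6 = 2; height_6 = 4; pos_x_7 = 8; pos_y_7 = 9.5; pos_z_7 = 5; height_7 = 3.5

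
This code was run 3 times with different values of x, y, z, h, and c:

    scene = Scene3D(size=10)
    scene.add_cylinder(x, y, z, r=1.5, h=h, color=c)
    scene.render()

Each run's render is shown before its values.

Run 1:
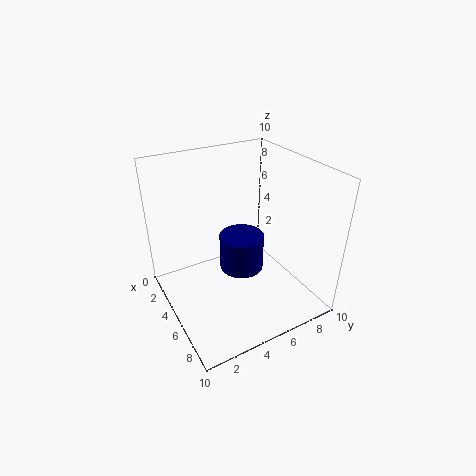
x = 5.5; y = 5; z = 3; h = 2.5; c = 'navy'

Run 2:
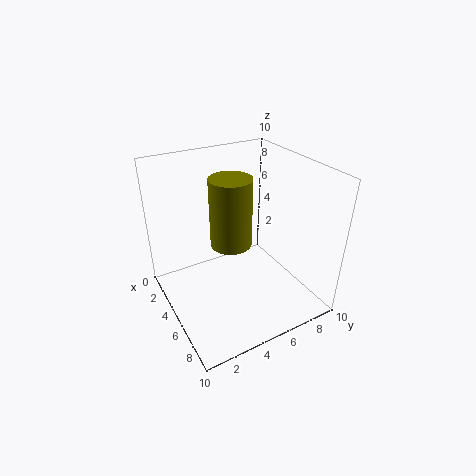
x = 4; y = 5; z = 4; h = 5; c = 'olive'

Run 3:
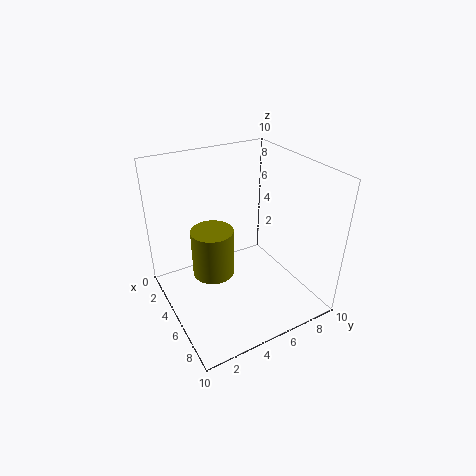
x = 4; y = 3.5; z = 2; h = 3.5; c = 'olive'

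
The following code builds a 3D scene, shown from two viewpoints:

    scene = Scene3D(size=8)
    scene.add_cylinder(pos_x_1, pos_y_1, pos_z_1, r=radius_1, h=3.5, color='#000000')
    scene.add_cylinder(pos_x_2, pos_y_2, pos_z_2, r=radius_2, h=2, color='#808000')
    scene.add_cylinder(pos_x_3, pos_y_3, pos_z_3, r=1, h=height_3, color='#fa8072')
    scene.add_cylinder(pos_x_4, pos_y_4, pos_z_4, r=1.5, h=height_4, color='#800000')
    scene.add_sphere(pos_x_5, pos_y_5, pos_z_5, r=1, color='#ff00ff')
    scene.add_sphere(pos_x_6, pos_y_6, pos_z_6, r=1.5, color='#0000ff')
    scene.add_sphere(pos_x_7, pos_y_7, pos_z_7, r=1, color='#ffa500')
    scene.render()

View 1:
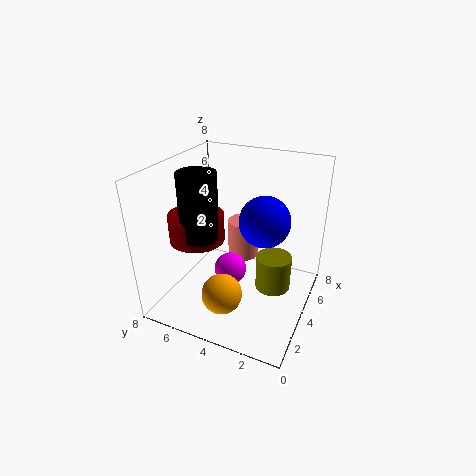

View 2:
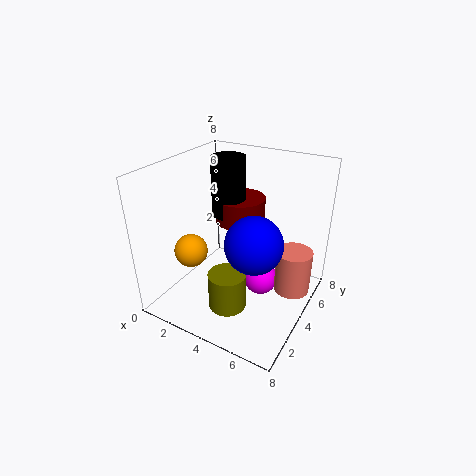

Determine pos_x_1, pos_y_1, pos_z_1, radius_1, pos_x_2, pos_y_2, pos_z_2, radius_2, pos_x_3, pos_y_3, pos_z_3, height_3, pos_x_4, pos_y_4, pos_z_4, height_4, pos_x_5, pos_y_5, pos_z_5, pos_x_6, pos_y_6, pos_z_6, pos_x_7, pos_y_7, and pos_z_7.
pos_x_1 = 2.5; pos_y_1 = 5.5; pos_z_1 = 4.5; radius_1 = 1; pos_x_2 = 4.5; pos_y_2 = 2; pos_z_2 = 1; radius_2 = 1; pos_x_3 = 7; pos_y_3 = 5; pos_z_3 = 1; height_3 = 2.5; pos_x_4 = 3; pos_y_4 = 6; pos_z_4 = 4; height_4 = 1.5; pos_x_5 = 5; pos_y_5 = 5; pos_z_5 = 1; pos_x_6 = 5.5; pos_y_6 = 3; pos_z_6 = 4.5; pos_x_7 = 1; pos_y_7 = 3.5; pos_z_7 = 2.5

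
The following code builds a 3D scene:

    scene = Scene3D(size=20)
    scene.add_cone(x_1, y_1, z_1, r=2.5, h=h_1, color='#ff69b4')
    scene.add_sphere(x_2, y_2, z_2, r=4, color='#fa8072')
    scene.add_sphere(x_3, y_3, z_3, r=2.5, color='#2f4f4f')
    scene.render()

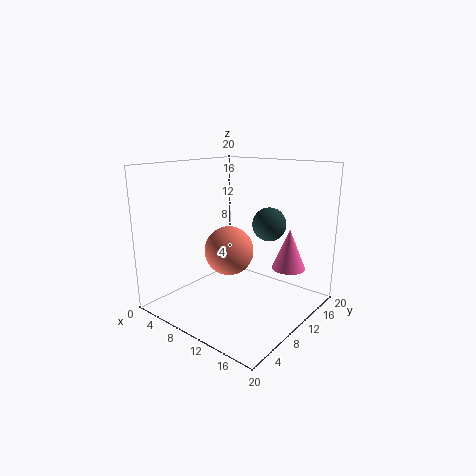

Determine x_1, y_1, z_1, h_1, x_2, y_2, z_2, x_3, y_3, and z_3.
x_1 = 14.5
y_1 = 16.5
z_1 = 4.5
h_1 = 6
x_2 = 4.5
y_2 = 14.5
z_2 = 5.5
x_3 = 11.5
y_3 = 15.5
z_3 = 11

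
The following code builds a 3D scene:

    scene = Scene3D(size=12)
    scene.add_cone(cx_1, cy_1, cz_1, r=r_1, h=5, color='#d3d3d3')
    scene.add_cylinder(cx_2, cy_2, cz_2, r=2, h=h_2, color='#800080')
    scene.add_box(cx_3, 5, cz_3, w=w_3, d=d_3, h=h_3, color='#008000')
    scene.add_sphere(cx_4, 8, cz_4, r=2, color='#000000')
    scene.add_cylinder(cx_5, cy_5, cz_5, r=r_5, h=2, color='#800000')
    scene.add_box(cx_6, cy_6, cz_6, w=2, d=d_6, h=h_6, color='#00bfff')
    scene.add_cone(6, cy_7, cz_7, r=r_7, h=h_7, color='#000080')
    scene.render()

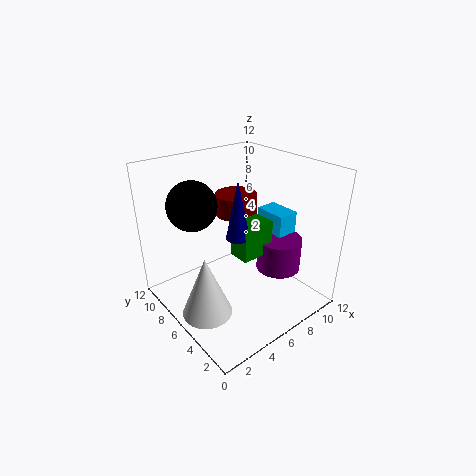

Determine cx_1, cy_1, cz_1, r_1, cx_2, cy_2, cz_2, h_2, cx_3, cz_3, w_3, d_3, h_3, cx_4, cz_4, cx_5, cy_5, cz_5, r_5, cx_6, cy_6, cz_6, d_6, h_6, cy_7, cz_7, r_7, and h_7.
cx_1 = 2, cy_1 = 5, cz_1 = 1, r_1 = 2, cx_2 = 10, cy_2 = 5, cz_2 = 2, h_2 = 3, cx_3 = 6, cz_3 = 4, w_3 = 3, d_3 = 2, h_3 = 3, cx_4 = 3, cz_4 = 9, cx_5 = 9, cy_5 = 10, cz_5 = 6, r_5 = 2, cx_6 = 10, cy_6 = 5, cz_6 = 4, d_6 = 3, h_6 = 3, cy_7 = 6, cz_7 = 6, r_7 = 1, h_7 = 5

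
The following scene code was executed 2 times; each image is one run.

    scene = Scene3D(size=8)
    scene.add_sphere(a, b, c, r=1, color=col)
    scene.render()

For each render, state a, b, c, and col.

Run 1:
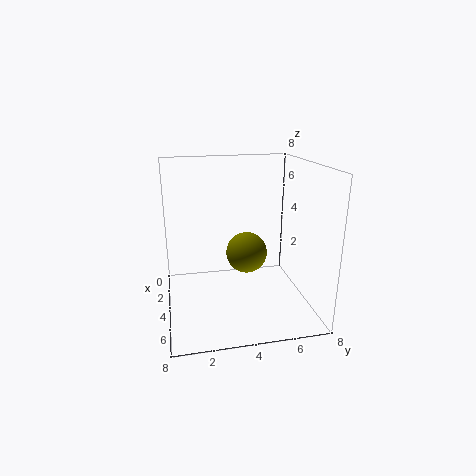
a = 6; b = 4; c = 4; col = 'olive'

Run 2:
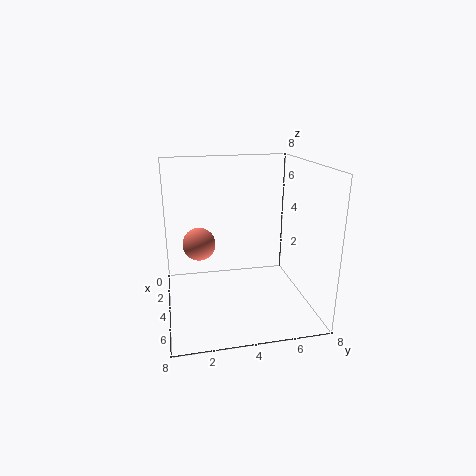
a = 2; b = 2; c = 3; col = 'salmon'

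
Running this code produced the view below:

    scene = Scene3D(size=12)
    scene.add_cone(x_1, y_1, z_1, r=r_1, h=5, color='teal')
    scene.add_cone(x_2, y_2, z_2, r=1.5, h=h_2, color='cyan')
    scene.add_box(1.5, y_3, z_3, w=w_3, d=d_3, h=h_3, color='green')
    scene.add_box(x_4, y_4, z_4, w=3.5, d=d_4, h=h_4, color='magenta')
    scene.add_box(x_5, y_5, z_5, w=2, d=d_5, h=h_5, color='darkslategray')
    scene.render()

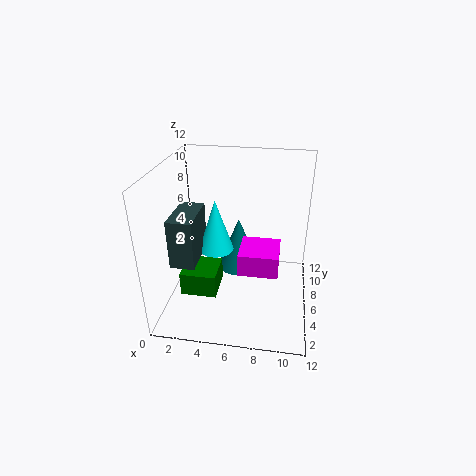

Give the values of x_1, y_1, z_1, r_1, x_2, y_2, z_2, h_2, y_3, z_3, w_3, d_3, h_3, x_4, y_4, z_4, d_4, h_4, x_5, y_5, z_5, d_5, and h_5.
x_1 = 5.5; y_1 = 9.5; z_1 = 1; r_1 = 2; x_2 = 4; y_2 = 6.5; z_2 = 4.5; h_2 = 4.5; y_3 = 3.5; z_3 = 1.5; w_3 = 3; d_3 = 3; h_3 = 2; x_4 = 6; y_4 = 5.5; z_4 = 2.5; d_4 = 3.5; h_4 = 2; x_5 = 1; y_5 = 3; z_5 = 4.5; d_5 = 4; h_5 = 4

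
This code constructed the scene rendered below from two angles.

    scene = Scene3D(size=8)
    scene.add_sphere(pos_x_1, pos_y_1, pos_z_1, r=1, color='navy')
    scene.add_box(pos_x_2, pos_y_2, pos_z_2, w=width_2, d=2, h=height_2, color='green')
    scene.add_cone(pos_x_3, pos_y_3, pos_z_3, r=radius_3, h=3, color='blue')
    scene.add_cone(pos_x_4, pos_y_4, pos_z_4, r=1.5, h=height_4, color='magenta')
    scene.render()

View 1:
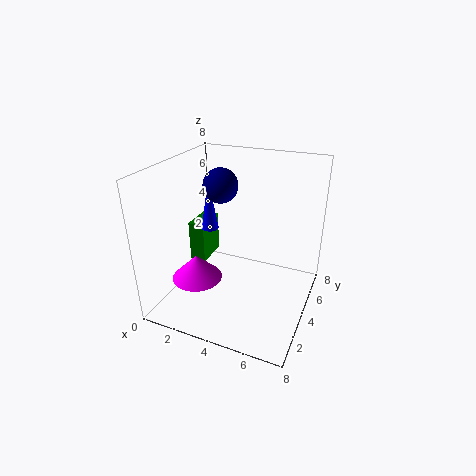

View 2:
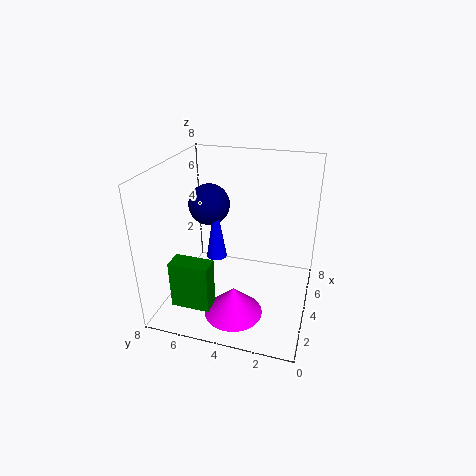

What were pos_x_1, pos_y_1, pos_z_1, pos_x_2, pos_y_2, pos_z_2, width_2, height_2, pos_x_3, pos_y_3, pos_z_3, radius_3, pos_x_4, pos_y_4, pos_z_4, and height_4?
pos_x_1 = 2.5; pos_y_1 = 5; pos_z_1 = 6.5; pos_x_2 = 0.5; pos_y_2 = 4.5; pos_z_2 = 1.5; width_2 = 1; height_2 = 2.5; pos_x_3 = 2; pos_y_3 = 4.5; pos_z_3 = 4; radius_3 = 0.5; pos_x_4 = 1.5; pos_y_4 = 3.5; pos_z_4 = 1; height_4 = 1.5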